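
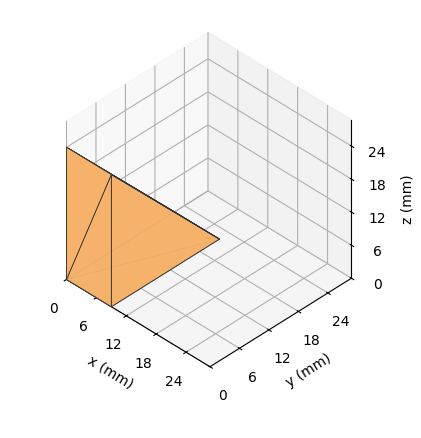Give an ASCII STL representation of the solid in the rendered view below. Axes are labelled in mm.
Reading the render: the shape is a wedge (ramp): 9 × 22 mm base, rising to 24 mm along the y=0 edge and sloping linearly to z=0 at y=22 (dimensions read to the nearest mm from the axis ticks). For the STL, each face is triangulated and given an outward normal.

solid part
  facet normal 0.0000 0.0000 -1.0000
    outer loop
      vertex 9.000 22.000 0.000
      vertex 9.000 0.000 0.000
      vertex 0.000 0.000 0.000
    endloop
  endfacet
  facet normal 0.0000 0.0000 -1.0000
    outer loop
      vertex 0.000 22.000 0.000
      vertex 9.000 22.000 0.000
      vertex 0.000 0.000 0.000
    endloop
  endfacet
  facet normal 0.0000 -1.0000 0.0000
    outer loop
      vertex 0.000 0.000 0.000
      vertex 9.000 0.000 0.000
      vertex 9.000 0.000 24.000
    endloop
  endfacet
  facet normal 0.0000 -1.0000 0.0000
    outer loop
      vertex 0.000 0.000 0.000
      vertex 9.000 0.000 24.000
      vertex 0.000 0.000 24.000
    endloop
  endfacet
  facet normal 0.0000 0.7372 0.6757
    outer loop
      vertex 0.000 0.000 24.000
      vertex 9.000 0.000 24.000
      vertex 9.000 22.000 0.000
    endloop
  endfacet
  facet normal 0.0000 0.7372 0.6757
    outer loop
      vertex 0.000 0.000 24.000
      vertex 9.000 22.000 0.000
      vertex 0.000 22.000 0.000
    endloop
  endfacet
  facet normal -1.0000 0.0000 0.0000
    outer loop
      vertex 0.000 0.000 24.000
      vertex 0.000 22.000 0.000
      vertex 0.000 0.000 0.000
    endloop
  endfacet
  facet normal 1.0000 0.0000 0.0000
    outer loop
      vertex 9.000 0.000 0.000
      vertex 9.000 22.000 0.000
      vertex 9.000 0.000 24.000
    endloop
  endfacet
endsolid part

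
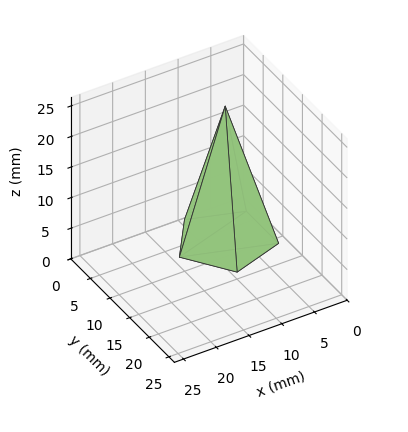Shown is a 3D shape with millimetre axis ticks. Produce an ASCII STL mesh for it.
Reading the render: the shape is a regular 5-sided pyramid, base circumscribed radius ≈ 7 mm, apex at z ≈ 22 mm (dimensions read to the nearest mm from the axis ticks). For the STL, each face is triangulated and given an outward normal.

solid part
  facet normal 0.0000 0.0000 -1.0000
    outer loop
      vertex 1.3 11.1 0.0
      vertex 9.2 13.7 0.0
      vertex 14.0 7.0 0.0
    endloop
  endfacet
  facet normal 0.0000 0.0000 -1.0000
    outer loop
      vertex 1.3 2.9 0.0
      vertex 1.3 11.1 0.0
      vertex 14.0 7.0 0.0
    endloop
  endfacet
  facet normal 0.0000 0.0000 -1.0000
    outer loop
      vertex 9.2 0.3 0.0
      vertex 1.3 2.9 0.0
      vertex 14.0 7.0 0.0
    endloop
  endfacet
  facet normal 0.7870 0.5638 0.2504
    outer loop
      vertex 14.0 7.0 0.0
      vertex 9.2 13.7 0.0
      vertex 7.0 7.0 22.0
    endloop
  endfacet
  facet normal -0.3027 0.9198 0.2498
    outer loop
      vertex 9.2 13.7 0.0
      vertex 1.3 11.1 0.0
      vertex 7.0 7.0 22.0
    endloop
  endfacet
  facet normal -0.9680 0.0000 0.2508
    outer loop
      vertex 1.3 11.1 0.0
      vertex 1.3 2.9 0.0
      vertex 7.0 7.0 22.0
    endloop
  endfacet
  facet normal -0.3027 -0.9198 0.2498
    outer loop
      vertex 1.3 2.9 0.0
      vertex 9.2 0.3 0.0
      vertex 7.0 7.0 22.0
    endloop
  endfacet
  facet normal 0.7870 -0.5638 0.2504
    outer loop
      vertex 9.2 0.3 0.0
      vertex 14.0 7.0 0.0
      vertex 7.0 7.0 22.0
    endloop
  endfacet
endsolid part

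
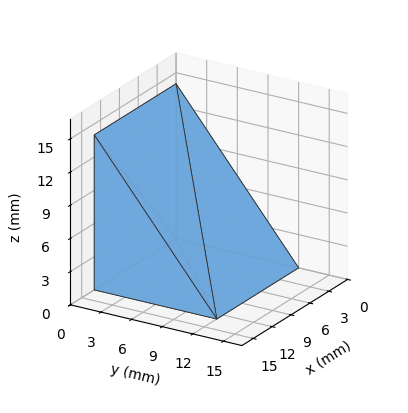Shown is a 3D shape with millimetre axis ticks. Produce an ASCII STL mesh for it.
Reading the render: the shape is a wedge (ramp): 13 × 12 mm base, rising to 14 mm along the y=0 edge and sloping linearly to z=0 at y=12 (dimensions read to the nearest mm from the axis ticks). For the STL, each face is triangulated and given an outward normal.

solid part
  facet normal 0.0000 0.0000 -1.0000
    outer loop
      vertex 13.0 12.0 0.0
      vertex 13.0 0.0 0.0
      vertex 0.0 0.0 0.0
    endloop
  endfacet
  facet normal 0.0000 0.0000 -1.0000
    outer loop
      vertex 0.0 12.0 0.0
      vertex 13.0 12.0 0.0
      vertex 0.0 0.0 0.0
    endloop
  endfacet
  facet normal 0.0000 -1.0000 0.0000
    outer loop
      vertex 0.0 0.0 0.0
      vertex 13.0 0.0 0.0
      vertex 13.0 0.0 14.0
    endloop
  endfacet
  facet normal 0.0000 -1.0000 0.0000
    outer loop
      vertex 0.0 0.0 0.0
      vertex 13.0 0.0 14.0
      vertex 0.0 0.0 14.0
    endloop
  endfacet
  facet normal 0.0000 0.7593 0.6508
    outer loop
      vertex 0.0 0.0 14.0
      vertex 13.0 0.0 14.0
      vertex 13.0 12.0 0.0
    endloop
  endfacet
  facet normal 0.0000 0.7593 0.6508
    outer loop
      vertex 0.0 0.0 14.0
      vertex 13.0 12.0 0.0
      vertex 0.0 12.0 0.0
    endloop
  endfacet
  facet normal -1.0000 0.0000 0.0000
    outer loop
      vertex 0.0 0.0 14.0
      vertex 0.0 12.0 0.0
      vertex 0.0 0.0 0.0
    endloop
  endfacet
  facet normal 1.0000 0.0000 0.0000
    outer loop
      vertex 13.0 0.0 0.0
      vertex 13.0 12.0 0.0
      vertex 13.0 0.0 14.0
    endloop
  endfacet
endsolid part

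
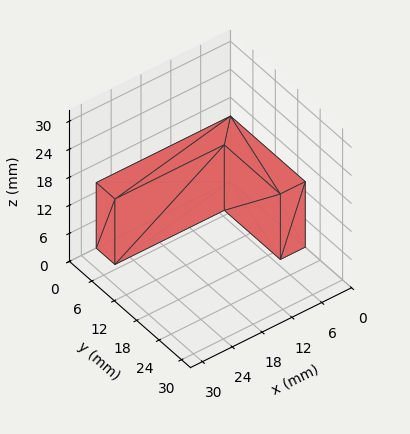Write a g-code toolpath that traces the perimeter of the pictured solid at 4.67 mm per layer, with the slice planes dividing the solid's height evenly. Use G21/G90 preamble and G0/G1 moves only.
Reading the render: the shape is an L-shaped prism: outer 27 × 20 mm, arm thicknesses ≈ 5 mm (horizontal) and 5 mm (vertical), extruded 14 mm in z (dimensions read to the nearest mm from the axis ticks). For the g-code, the solid's height is divided into equal slices at the stated Δz and each level perimeter traced with G1 moves after a G0 lift.

; perimeter-only toolpath
G21 ; units = mm
G90 ; absolute positioning
G28 ; home
; layer 1
G0 Z4.67
G0 X0.00 Y0.00
G1 X27.00 Y0.00
G1 X27.00 Y5.00
G1 X5.00 Y5.00
G1 X5.00 Y20.00
G1 X0.00 Y20.00
G1 X0.00 Y0.00
; layer 2
G0 Z9.33
G0 X0.00 Y0.00
G1 X27.00 Y0.00
G1 X27.00 Y5.00
G1 X5.00 Y5.00
G1 X5.00 Y20.00
G1 X0.00 Y20.00
G1 X0.00 Y0.00
; layer 3
G0 Z14.00
G0 X0.00 Y0.00
G1 X27.00 Y0.00
G1 X27.00 Y5.00
G1 X5.00 Y5.00
G1 X5.00 Y20.00
G1 X0.00 Y20.00
G1 X0.00 Y0.00
M2 ; end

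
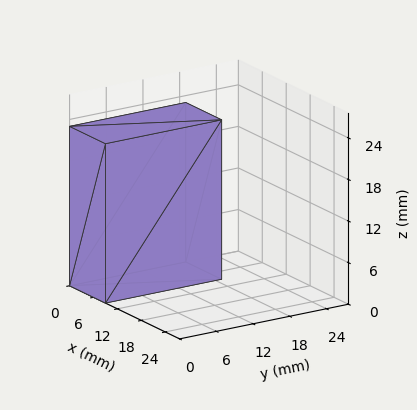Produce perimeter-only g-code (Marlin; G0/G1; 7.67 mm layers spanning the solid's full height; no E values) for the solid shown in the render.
Reading the render: the shape is a rectangular box, roughly 9 × 19 mm footprint and 23 mm tall (dimensions read to the nearest mm from the axis ticks). For the g-code, the solid's height is divided into equal slices at the stated Δz and each level perimeter traced with G1 moves after a G0 lift.

; perimeter-only toolpath
G21 ; units = mm
G90 ; absolute positioning
G28 ; home
; layer 1
G0 Z7.67
G0 X0.00 Y0.00
G1 X9.00 Y0.00
G1 X9.00 Y19.00
G1 X0.00 Y19.00
G1 X0.00 Y0.00
; layer 2
G0 Z15.33
G0 X0.00 Y0.00
G1 X9.00 Y0.00
G1 X9.00 Y19.00
G1 X0.00 Y19.00
G1 X0.00 Y0.00
; layer 3
G0 Z23.00
G0 X0.00 Y0.00
G1 X9.00 Y0.00
G1 X9.00 Y19.00
G1 X0.00 Y19.00
G1 X0.00 Y0.00
M2 ; end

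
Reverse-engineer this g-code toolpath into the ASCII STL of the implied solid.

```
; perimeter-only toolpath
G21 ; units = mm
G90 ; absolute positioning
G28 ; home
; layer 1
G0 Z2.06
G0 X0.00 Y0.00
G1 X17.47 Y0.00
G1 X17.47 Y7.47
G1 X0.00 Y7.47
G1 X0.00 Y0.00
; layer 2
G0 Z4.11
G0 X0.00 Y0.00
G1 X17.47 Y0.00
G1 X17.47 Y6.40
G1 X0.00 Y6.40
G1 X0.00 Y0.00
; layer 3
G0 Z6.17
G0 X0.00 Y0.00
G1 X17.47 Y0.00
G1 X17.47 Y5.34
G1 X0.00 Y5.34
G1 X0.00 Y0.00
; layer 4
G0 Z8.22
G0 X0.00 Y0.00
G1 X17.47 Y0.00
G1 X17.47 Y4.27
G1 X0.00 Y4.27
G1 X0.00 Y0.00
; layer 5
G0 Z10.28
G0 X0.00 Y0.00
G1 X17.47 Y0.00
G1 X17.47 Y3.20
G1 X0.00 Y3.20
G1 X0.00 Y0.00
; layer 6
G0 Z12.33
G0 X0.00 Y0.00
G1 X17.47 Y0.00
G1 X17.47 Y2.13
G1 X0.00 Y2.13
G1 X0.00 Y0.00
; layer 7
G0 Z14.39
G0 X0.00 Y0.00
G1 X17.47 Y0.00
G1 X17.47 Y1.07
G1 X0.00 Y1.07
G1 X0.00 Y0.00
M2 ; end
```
solid part
  facet normal 0.0000 0.0000 -1.0000
    outer loop
      vertex 17.47 8.54 0.00
      vertex 17.47 0.00 0.00
      vertex 0.00 0.00 0.00
    endloop
  endfacet
  facet normal 0.0000 0.0000 -1.0000
    outer loop
      vertex 0.00 8.54 0.00
      vertex 17.47 8.54 0.00
      vertex 0.00 0.00 0.00
    endloop
  endfacet
  facet normal 0.0000 -1.0000 0.0000
    outer loop
      vertex 0.00 0.00 0.00
      vertex 17.47 0.00 0.00
      vertex 17.47 0.00 16.44
    endloop
  endfacet
  facet normal 0.0000 -1.0000 0.0000
    outer loop
      vertex 0.00 0.00 0.00
      vertex 17.47 0.00 16.44
      vertex 0.00 0.00 16.44
    endloop
  endfacet
  facet normal 0.0000 0.8874 0.4610
    outer loop
      vertex 0.00 0.00 16.44
      vertex 17.47 0.00 16.44
      vertex 17.47 8.54 0.00
    endloop
  endfacet
  facet normal 0.0000 0.8874 0.4610
    outer loop
      vertex 0.00 0.00 16.44
      vertex 17.47 8.54 0.00
      vertex 0.00 8.54 0.00
    endloop
  endfacet
  facet normal -1.0000 0.0000 0.0000
    outer loop
      vertex 0.00 0.00 16.44
      vertex 0.00 8.54 0.00
      vertex 0.00 0.00 0.00
    endloop
  endfacet
  facet normal 1.0000 0.0000 0.0000
    outer loop
      vertex 17.47 0.00 0.00
      vertex 17.47 8.54 0.00
      vertex 17.47 0.00 16.44
    endloop
  endfacet
endsolid part

The G0 Z moves step by Δz≈2.06 mm. The G1 loops shrink linearly with z, so the solid tapers from its base footprint up to z≈16.4. Closing with a flat bottom cap and the tapered top and triangulating gives 8 facets — a wedge (ramp): 17.5 × 8.54 mm base, rising to 16.4 mm along the y=0 edge and sloping linearly to z=0 at y=8.54.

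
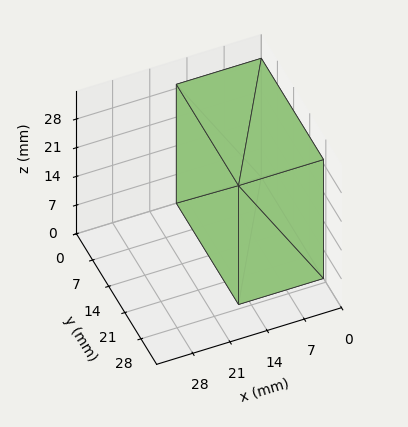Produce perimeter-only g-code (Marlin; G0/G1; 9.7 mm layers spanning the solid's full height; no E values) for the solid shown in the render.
Reading the render: the shape is a rectangular box, roughly 16 × 27 mm footprint and 29 mm tall (dimensions read to the nearest mm from the axis ticks). For the g-code, the solid's height is divided into equal slices at the stated Δz and each level perimeter traced with G1 moves after a G0 lift.

; perimeter-only toolpath
G21 ; units = mm
G90 ; absolute positioning
G28 ; home
; layer 1
G0 Z9.7
G0 X0.0 Y0.0
G1 X16.0 Y0.0
G1 X16.0 Y27.0
G1 X0.0 Y27.0
G1 X0.0 Y0.0
; layer 2
G0 Z19.3
G0 X0.0 Y0.0
G1 X16.0 Y0.0
G1 X16.0 Y27.0
G1 X0.0 Y27.0
G1 X0.0 Y0.0
; layer 3
G0 Z29.0
G0 X0.0 Y0.0
G1 X16.0 Y0.0
G1 X16.0 Y27.0
G1 X0.0 Y27.0
G1 X0.0 Y0.0
M2 ; end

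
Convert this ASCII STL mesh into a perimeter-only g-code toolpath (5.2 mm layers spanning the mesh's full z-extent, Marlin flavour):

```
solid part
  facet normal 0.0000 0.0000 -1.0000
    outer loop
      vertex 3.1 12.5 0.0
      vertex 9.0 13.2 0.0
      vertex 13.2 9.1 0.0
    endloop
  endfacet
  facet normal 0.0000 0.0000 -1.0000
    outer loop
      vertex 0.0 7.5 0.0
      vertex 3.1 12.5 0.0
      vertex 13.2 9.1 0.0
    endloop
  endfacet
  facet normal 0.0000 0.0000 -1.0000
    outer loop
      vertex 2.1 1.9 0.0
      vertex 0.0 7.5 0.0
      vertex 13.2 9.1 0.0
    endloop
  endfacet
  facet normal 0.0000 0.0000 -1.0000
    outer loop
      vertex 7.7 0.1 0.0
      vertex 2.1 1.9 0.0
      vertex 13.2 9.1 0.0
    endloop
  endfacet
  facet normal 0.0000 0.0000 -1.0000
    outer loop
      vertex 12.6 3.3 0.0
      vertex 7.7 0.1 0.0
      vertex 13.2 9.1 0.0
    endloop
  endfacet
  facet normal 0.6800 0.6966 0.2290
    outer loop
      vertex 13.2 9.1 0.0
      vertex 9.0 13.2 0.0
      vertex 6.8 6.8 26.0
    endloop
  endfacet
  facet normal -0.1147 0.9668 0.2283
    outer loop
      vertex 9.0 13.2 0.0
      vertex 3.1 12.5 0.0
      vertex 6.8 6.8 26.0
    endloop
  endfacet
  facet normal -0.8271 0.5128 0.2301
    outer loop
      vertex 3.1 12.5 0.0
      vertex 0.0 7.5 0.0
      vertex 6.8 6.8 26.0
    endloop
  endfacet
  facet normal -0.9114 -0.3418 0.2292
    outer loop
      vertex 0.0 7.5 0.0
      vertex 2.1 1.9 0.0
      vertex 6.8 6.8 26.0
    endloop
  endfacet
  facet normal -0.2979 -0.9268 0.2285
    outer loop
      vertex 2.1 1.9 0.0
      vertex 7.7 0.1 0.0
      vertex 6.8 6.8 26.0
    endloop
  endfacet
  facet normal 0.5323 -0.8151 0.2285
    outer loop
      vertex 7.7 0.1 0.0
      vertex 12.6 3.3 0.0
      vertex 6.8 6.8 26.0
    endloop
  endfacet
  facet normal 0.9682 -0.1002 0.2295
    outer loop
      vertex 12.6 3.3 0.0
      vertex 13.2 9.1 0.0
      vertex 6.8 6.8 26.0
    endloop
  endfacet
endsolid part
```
; perimeter-only toolpath
G21 ; units = mm
G90 ; absolute positioning
G28 ; home
; layer 1
G0 Z5.2
G0 X11.9 Y8.6
G1 X8.6 Y11.9
G1 X3.8 Y11.4
G1 X1.4 Y7.4
G1 X3.0 Y2.9
G1 X7.5 Y1.4
G1 X11.4 Y4.0
G1 X11.9 Y8.6
; layer 2
G0 Z10.4
G0 X10.6 Y8.2
G1 X8.1 Y10.6
G1 X4.6 Y10.2
G1 X2.7 Y7.2
G1 X4.0 Y3.9
G1 X7.3 Y2.8
G1 X10.3 Y4.7
G1 X10.6 Y8.2
; layer 3
G0 Z15.6
G0 X9.4 Y7.7
G1 X7.7 Y9.4
G1 X5.3 Y9.1
G1 X4.1 Y7.1
G1 X4.9 Y4.8
G1 X7.2 Y4.1
G1 X9.1 Y5.4
G1 X9.4 Y7.7
; layer 4
G0 Z20.8
G0 X8.1 Y7.3
G1 X7.2 Y8.1
G1 X6.1 Y7.9
G1 X5.4 Y6.9
G1 X5.9 Y5.8
G1 X7.0 Y5.5
G1 X8.0 Y6.1
G1 X8.1 Y7.3
M2 ; end

The solid is a regular 7-sided pyramid, base circumscribed radius ≈ 6.8 mm, apex at z ≈ 26 mm. Slicing at Δz = 5.2 mm — 5 equal slices spanning the solid's height, so layer i sits at z = i·h/5 — gives 4 non-empty perimeters. Each is a 7-segment closed polygon; G0 lifts to the layer z and rapids to the start vertex, then G1 traces the edges. The cross-section shrinks linearly with z (the slice at the apex is degenerate and omitted).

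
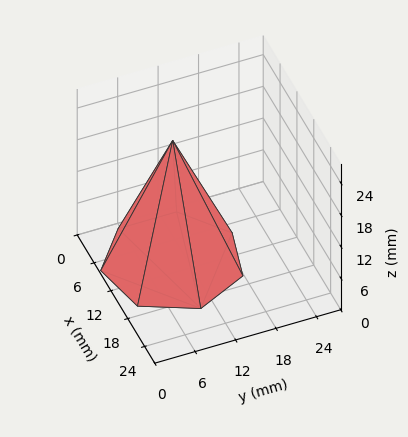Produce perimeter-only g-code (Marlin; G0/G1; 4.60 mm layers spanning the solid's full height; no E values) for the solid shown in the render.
Reading the render: the shape is a regular 7-sided pyramid, base circumscribed radius ≈ 10 mm, apex at z ≈ 23 mm (dimensions read to the nearest mm from the axis ticks). For the g-code, the solid's height is divided into equal slices at the stated Δz and each level perimeter traced with G1 moves after a G0 lift.

; perimeter-only toolpath
G21 ; units = mm
G90 ; absolute positioning
G28 ; home
; layer 1
G0 Z4.60
G0 X18.00 Y10.00
G1 X14.98 Y16.26
G1 X8.22 Y17.80
G1 X2.79 Y13.47
G1 X2.79 Y6.53
G1 X8.22 Y2.20
G1 X14.98 Y3.74
G1 X18.00 Y10.00
; layer 2
G0 Z9.20
G0 X16.00 Y10.00
G1 X13.74 Y14.69
G1 X8.66 Y15.85
G1 X4.59 Y12.60
G1 X4.59 Y7.40
G1 X8.66 Y4.15
G1 X13.74 Y5.31
G1 X16.00 Y10.00
; layer 3
G0 Z13.80
G0 X14.00 Y10.00
G1 X12.49 Y13.13
G1 X9.11 Y13.90
G1 X6.40 Y11.74
G1 X6.40 Y8.26
G1 X9.11 Y6.10
G1 X12.49 Y6.87
G1 X14.00 Y10.00
; layer 4
G0 Z18.40
G0 X12.00 Y10.00
G1 X11.25 Y11.56
G1 X9.55 Y11.95
G1 X8.20 Y10.87
G1 X8.20 Y9.13
G1 X9.55 Y8.05
G1 X11.25 Y8.44
G1 X12.00 Y10.00
M2 ; end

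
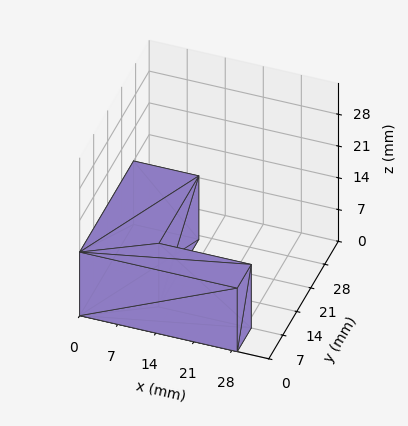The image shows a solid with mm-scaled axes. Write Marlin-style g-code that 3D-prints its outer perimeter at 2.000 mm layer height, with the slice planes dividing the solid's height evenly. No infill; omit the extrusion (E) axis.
Reading the render: the shape is an L-shaped prism: outer 29 × 27 mm, arm thicknesses ≈ 7 mm (horizontal) and 12 mm (vertical), extruded 14 mm in z (dimensions read to the nearest mm from the axis ticks). For the g-code, the solid's height is divided into equal slices at the stated Δz and each level perimeter traced with G1 moves after a G0 lift.

; perimeter-only toolpath
G21 ; units = mm
G90 ; absolute positioning
G28 ; home
; layer 1
G0 Z2.000
G0 X0.000 Y0.000
G1 X29.000 Y0.000
G1 X29.000 Y7.000
G1 X12.000 Y7.000
G1 X12.000 Y27.000
G1 X0.000 Y27.000
G1 X0.000 Y0.000
; layer 2
G0 Z4.000
G0 X0.000 Y0.000
G1 X29.000 Y0.000
G1 X29.000 Y7.000
G1 X12.000 Y7.000
G1 X12.000 Y27.000
G1 X0.000 Y27.000
G1 X0.000 Y0.000
; layer 3
G0 Z6.000
G0 X0.000 Y0.000
G1 X29.000 Y0.000
G1 X29.000 Y7.000
G1 X12.000 Y7.000
G1 X12.000 Y27.000
G1 X0.000 Y27.000
G1 X0.000 Y0.000
; layer 4
G0 Z8.000
G0 X0.000 Y0.000
G1 X29.000 Y0.000
G1 X29.000 Y7.000
G1 X12.000 Y7.000
G1 X12.000 Y27.000
G1 X0.000 Y27.000
G1 X0.000 Y0.000
; layer 5
G0 Z10.000
G0 X0.000 Y0.000
G1 X29.000 Y0.000
G1 X29.000 Y7.000
G1 X12.000 Y7.000
G1 X12.000 Y27.000
G1 X0.000 Y27.000
G1 X0.000 Y0.000
; layer 6
G0 Z12.000
G0 X0.000 Y0.000
G1 X29.000 Y0.000
G1 X29.000 Y7.000
G1 X12.000 Y7.000
G1 X12.000 Y27.000
G1 X0.000 Y27.000
G1 X0.000 Y0.000
; layer 7
G0 Z14.000
G0 X0.000 Y0.000
G1 X29.000 Y0.000
G1 X29.000 Y7.000
G1 X12.000 Y7.000
G1 X12.000 Y27.000
G1 X0.000 Y27.000
G1 X0.000 Y0.000
M2 ; end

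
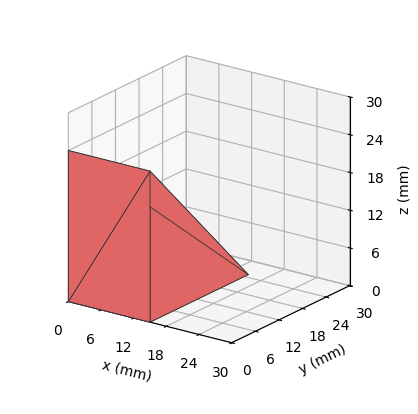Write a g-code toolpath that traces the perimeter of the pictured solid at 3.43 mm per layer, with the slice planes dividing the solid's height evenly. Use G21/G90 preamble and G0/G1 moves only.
Reading the render: the shape is a wedge (ramp): 15 × 25 mm base, rising to 24 mm along the y=0 edge and sloping linearly to z=0 at y=25 (dimensions read to the nearest mm from the axis ticks). For the g-code, the solid's height is divided into equal slices at the stated Δz and each level perimeter traced with G1 moves after a G0 lift.

; perimeter-only toolpath
G21 ; units = mm
G90 ; absolute positioning
G28 ; home
; layer 1
G0 Z3.43
G0 X0.00 Y0.00
G1 X15.00 Y0.00
G1 X15.00 Y21.43
G1 X0.00 Y21.43
G1 X0.00 Y0.00
; layer 2
G0 Z6.86
G0 X0.00 Y0.00
G1 X15.00 Y0.00
G1 X15.00 Y17.86
G1 X0.00 Y17.86
G1 X0.00 Y0.00
; layer 3
G0 Z10.29
G0 X0.00 Y0.00
G1 X15.00 Y0.00
G1 X15.00 Y14.29
G1 X0.00 Y14.29
G1 X0.00 Y0.00
; layer 4
G0 Z13.71
G0 X0.00 Y0.00
G1 X15.00 Y0.00
G1 X15.00 Y10.71
G1 X0.00 Y10.71
G1 X0.00 Y0.00
; layer 5
G0 Z17.14
G0 X0.00 Y0.00
G1 X15.00 Y0.00
G1 X15.00 Y7.14
G1 X0.00 Y7.14
G1 X0.00 Y0.00
; layer 6
G0 Z20.57
G0 X0.00 Y0.00
G1 X15.00 Y0.00
G1 X15.00 Y3.57
G1 X0.00 Y3.57
G1 X0.00 Y0.00
M2 ; end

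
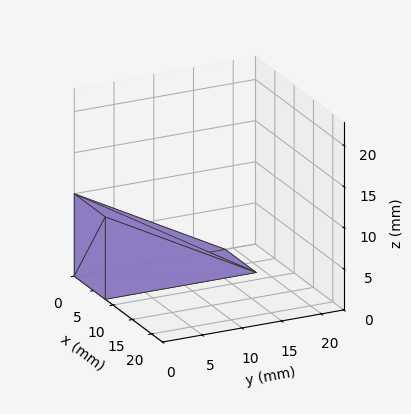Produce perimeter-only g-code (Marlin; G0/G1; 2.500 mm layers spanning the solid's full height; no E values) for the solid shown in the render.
Reading the render: the shape is a wedge (ramp): 8 × 19 mm base, rising to 10 mm along the y=0 edge and sloping linearly to z=0 at y=19 (dimensions read to the nearest mm from the axis ticks). For the g-code, the solid's height is divided into equal slices at the stated Δz and each level perimeter traced with G1 moves after a G0 lift.

; perimeter-only toolpath
G21 ; units = mm
G90 ; absolute positioning
G28 ; home
; layer 1
G0 Z2.500
G0 X0.000 Y0.000
G1 X8.000 Y0.000
G1 X8.000 Y14.250
G1 X0.000 Y14.250
G1 X0.000 Y0.000
; layer 2
G0 Z5.000
G0 X0.000 Y0.000
G1 X8.000 Y0.000
G1 X8.000 Y9.500
G1 X0.000 Y9.500
G1 X0.000 Y0.000
; layer 3
G0 Z7.500
G0 X0.000 Y0.000
G1 X8.000 Y0.000
G1 X8.000 Y4.750
G1 X0.000 Y4.750
G1 X0.000 Y0.000
M2 ; end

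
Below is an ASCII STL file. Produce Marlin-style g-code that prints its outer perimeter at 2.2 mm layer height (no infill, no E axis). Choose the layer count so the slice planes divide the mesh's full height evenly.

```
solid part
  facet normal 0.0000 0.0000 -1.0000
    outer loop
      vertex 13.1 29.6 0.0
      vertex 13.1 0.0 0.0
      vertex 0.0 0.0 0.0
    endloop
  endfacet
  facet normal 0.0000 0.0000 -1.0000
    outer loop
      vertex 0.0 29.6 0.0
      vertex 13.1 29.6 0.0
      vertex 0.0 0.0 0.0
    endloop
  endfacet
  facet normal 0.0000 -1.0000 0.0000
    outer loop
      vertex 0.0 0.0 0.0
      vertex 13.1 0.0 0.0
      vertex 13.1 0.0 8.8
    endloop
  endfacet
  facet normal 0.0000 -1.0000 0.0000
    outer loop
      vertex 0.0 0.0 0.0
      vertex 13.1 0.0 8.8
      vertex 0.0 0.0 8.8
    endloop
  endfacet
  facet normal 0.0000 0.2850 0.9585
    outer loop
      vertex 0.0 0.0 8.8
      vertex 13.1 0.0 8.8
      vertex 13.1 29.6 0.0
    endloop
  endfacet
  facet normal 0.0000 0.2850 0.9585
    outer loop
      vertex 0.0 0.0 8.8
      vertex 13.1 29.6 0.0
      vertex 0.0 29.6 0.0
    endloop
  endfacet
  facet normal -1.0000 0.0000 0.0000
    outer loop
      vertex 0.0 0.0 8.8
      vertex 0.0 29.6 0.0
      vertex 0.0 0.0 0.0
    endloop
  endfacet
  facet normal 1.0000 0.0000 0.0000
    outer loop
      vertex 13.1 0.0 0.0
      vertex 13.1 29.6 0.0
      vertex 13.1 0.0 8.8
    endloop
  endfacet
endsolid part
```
; perimeter-only toolpath
G21 ; units = mm
G90 ; absolute positioning
G28 ; home
; layer 1
G0 Z2.2
G0 X0.0 Y0.0
G1 X13.1 Y0.0
G1 X13.1 Y22.2
G1 X0.0 Y22.2
G1 X0.0 Y0.0
; layer 2
G0 Z4.4
G0 X0.0 Y0.0
G1 X13.1 Y0.0
G1 X13.1 Y14.8
G1 X0.0 Y14.8
G1 X0.0 Y0.0
; layer 3
G0 Z6.6
G0 X0.0 Y0.0
G1 X13.1 Y0.0
G1 X13.1 Y7.4
G1 X0.0 Y7.4
G1 X0.0 Y0.0
M2 ; end

The solid is a wedge (ramp): 13.1 × 29.6 mm base, rising to 8.8 mm along the y=0 edge and sloping linearly to z=0 at y=29.6. Slicing at Δz = 2.2 mm — 4 equal slices spanning the solid's height, so layer i sits at z = i·h/4 — gives 3 non-empty perimeters. Each is a 4-segment closed polygon; G0 lifts to the layer z and rapids to the start vertex, then G1 traces the edges. The cross-section shrinks linearly with z (the slice at the apex is degenerate and omitted).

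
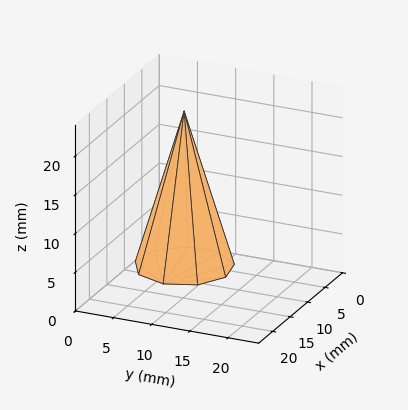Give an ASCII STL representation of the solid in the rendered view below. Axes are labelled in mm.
Reading the render: the shape is a regular 9-sided pyramid, base circumscribed radius ≈ 6 mm, apex at z ≈ 20 mm (dimensions read to the nearest mm from the axis ticks). For the STL, each face is triangulated and given an outward normal.

solid part
  facet normal 0.0000 0.0000 -1.0000
    outer loop
      vertex 7.04 11.91 0.00
      vertex 10.60 9.86 0.00
      vertex 12.00 6.00 0.00
    endloop
  endfacet
  facet normal 0.0000 0.0000 -1.0000
    outer loop
      vertex 3.00 11.20 0.00
      vertex 7.04 11.91 0.00
      vertex 12.00 6.00 0.00
    endloop
  endfacet
  facet normal 0.0000 0.0000 -1.0000
    outer loop
      vertex 0.36 8.05 0.00
      vertex 3.00 11.20 0.00
      vertex 12.00 6.00 0.00
    endloop
  endfacet
  facet normal 0.0000 0.0000 -1.0000
    outer loop
      vertex 0.36 3.95 0.00
      vertex 0.36 8.05 0.00
      vertex 12.00 6.00 0.00
    endloop
  endfacet
  facet normal 0.0000 0.0000 -1.0000
    outer loop
      vertex 3.00 0.80 0.00
      vertex 0.36 3.95 0.00
      vertex 12.00 6.00 0.00
    endloop
  endfacet
  facet normal 0.0000 0.0000 -1.0000
    outer loop
      vertex 7.04 0.09 0.00
      vertex 3.00 0.80 0.00
      vertex 12.00 6.00 0.00
    endloop
  endfacet
  facet normal 0.0000 0.0000 -1.0000
    outer loop
      vertex 10.60 2.14 0.00
      vertex 7.04 0.09 0.00
      vertex 12.00 6.00 0.00
    endloop
  endfacet
  facet normal 0.9048 0.3282 0.2714
    outer loop
      vertex 12.00 6.00 0.00
      vertex 10.60 9.86 0.00
      vertex 6.00 6.00 20.00
    endloop
  endfacet
  facet normal 0.4803 0.8341 0.2714
    outer loop
      vertex 10.60 9.86 0.00
      vertex 7.04 11.91 0.00
      vertex 6.00 6.00 20.00
    endloop
  endfacet
  facet normal -0.1666 0.9479 0.2714
    outer loop
      vertex 7.04 11.91 0.00
      vertex 3.00 11.20 0.00
      vertex 6.00 6.00 20.00
    endloop
  endfacet
  facet normal -0.7377 0.6182 0.2714
    outer loop
      vertex 3.00 11.20 0.00
      vertex 0.36 8.05 0.00
      vertex 6.00 6.00 20.00
    endloop
  endfacet
  facet normal -0.9625 0.0000 0.2714
    outer loop
      vertex 0.36 8.05 0.00
      vertex 0.36 3.95 0.00
      vertex 6.00 6.00 20.00
    endloop
  endfacet
  facet normal -0.7377 -0.6182 0.2714
    outer loop
      vertex 0.36 3.95 0.00
      vertex 3.00 0.80 0.00
      vertex 6.00 6.00 20.00
    endloop
  endfacet
  facet normal -0.1666 -0.9479 0.2714
    outer loop
      vertex 3.00 0.80 0.00
      vertex 7.04 0.09 0.00
      vertex 6.00 6.00 20.00
    endloop
  endfacet
  facet normal 0.4803 -0.8341 0.2714
    outer loop
      vertex 7.04 0.09 0.00
      vertex 10.60 2.14 0.00
      vertex 6.00 6.00 20.00
    endloop
  endfacet
  facet normal 0.9048 -0.3282 0.2714
    outer loop
      vertex 10.60 2.14 0.00
      vertex 12.00 6.00 0.00
      vertex 6.00 6.00 20.00
    endloop
  endfacet
endsolid part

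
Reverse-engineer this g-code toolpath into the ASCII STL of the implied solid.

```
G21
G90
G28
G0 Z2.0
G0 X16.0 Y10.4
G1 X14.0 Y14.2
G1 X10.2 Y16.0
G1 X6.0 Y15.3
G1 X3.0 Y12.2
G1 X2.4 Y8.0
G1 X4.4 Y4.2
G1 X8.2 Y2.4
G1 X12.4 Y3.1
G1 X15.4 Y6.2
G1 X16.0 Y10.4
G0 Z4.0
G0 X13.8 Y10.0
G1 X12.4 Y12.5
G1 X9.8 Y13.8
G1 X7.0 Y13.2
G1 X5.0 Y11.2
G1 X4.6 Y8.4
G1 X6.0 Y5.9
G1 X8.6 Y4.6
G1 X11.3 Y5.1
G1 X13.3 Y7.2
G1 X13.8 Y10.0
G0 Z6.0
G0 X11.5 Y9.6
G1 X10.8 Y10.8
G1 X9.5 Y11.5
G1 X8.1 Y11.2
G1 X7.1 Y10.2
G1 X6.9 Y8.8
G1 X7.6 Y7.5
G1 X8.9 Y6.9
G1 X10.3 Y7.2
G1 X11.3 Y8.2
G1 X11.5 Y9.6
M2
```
solid part
  facet normal 0.0000 0.0000 -1.0000
    outer loop
      vertex 10.5 18.3 0.0
      vertex 15.6 15.8 0.0
      vertex 18.3 10.8 0.0
    endloop
  endfacet
  facet normal 0.0000 0.0000 -1.0000
    outer loop
      vertex 4.9 17.3 0.0
      vertex 10.5 18.3 0.0
      vertex 18.3 10.8 0.0
    endloop
  endfacet
  facet normal 0.0000 0.0000 -1.0000
    outer loop
      vertex 0.9 13.2 0.0
      vertex 4.9 17.3 0.0
      vertex 18.3 10.8 0.0
    endloop
  endfacet
  facet normal 0.0000 0.0000 -1.0000
    outer loop
      vertex 0.1 7.6 0.0
      vertex 0.9 13.2 0.0
      vertex 18.3 10.8 0.0
    endloop
  endfacet
  facet normal 0.0000 0.0000 -1.0000
    outer loop
      vertex 2.8 2.6 0.0
      vertex 0.1 7.6 0.0
      vertex 18.3 10.8 0.0
    endloop
  endfacet
  facet normal 0.0000 0.0000 -1.0000
    outer loop
      vertex 7.9 0.1 0.0
      vertex 2.8 2.6 0.0
      vertex 18.3 10.8 0.0
    endloop
  endfacet
  facet normal 0.0000 0.0000 -1.0000
    outer loop
      vertex 13.5 1.1 0.0
      vertex 7.9 0.1 0.0
      vertex 18.3 10.8 0.0
    endloop
  endfacet
  facet normal 0.0000 0.0000 -1.0000
    outer loop
      vertex 17.5 5.2 0.0
      vertex 13.5 1.1 0.0
      vertex 18.3 10.8 0.0
    endloop
  endfacet
  facet normal 0.5931 0.3203 0.7387
    outer loop
      vertex 18.3 10.8 0.0
      vertex 15.6 15.8 0.0
      vertex 9.2 9.2 8.0
    endloop
  endfacet
  facet normal 0.2971 0.6061 0.7378
    outer loop
      vertex 15.6 15.8 0.0
      vertex 10.5 18.3 0.0
      vertex 9.2 9.2 8.0
    endloop
  endfacet
  facet normal -0.1188 0.6651 0.7373
    outer loop
      vertex 10.5 18.3 0.0
      vertex 4.9 17.3 0.0
      vertex 9.2 9.2 8.0
    endloop
  endfacet
  facet normal -0.4835 0.4717 0.7374
    outer loop
      vertex 4.9 17.3 0.0
      vertex 0.9 13.2 0.0
      vertex 9.2 9.2 8.0
    endloop
  endfacet
  facet normal -0.6666 0.0952 0.7393
    outer loop
      vertex 0.9 13.2 0.0
      vertex 0.1 7.6 0.0
      vertex 9.2 9.2 8.0
    endloop
  endfacet
  facet normal -0.5931 -0.3203 0.7387
    outer loop
      vertex 0.1 7.6 0.0
      vertex 2.8 2.6 0.0
      vertex 9.2 9.2 8.0
    endloop
  endfacet
  facet normal -0.2971 -0.6061 0.7378
    outer loop
      vertex 2.8 2.6 0.0
      vertex 7.9 0.1 0.0
      vertex 9.2 9.2 8.0
    endloop
  endfacet
  facet normal 0.1188 -0.6651 0.7373
    outer loop
      vertex 7.9 0.1 0.0
      vertex 13.5 1.1 0.0
      vertex 9.2 9.2 8.0
    endloop
  endfacet
  facet normal 0.4835 -0.4717 0.7374
    outer loop
      vertex 13.5 1.1 0.0
      vertex 17.5 5.2 0.0
      vertex 9.2 9.2 8.0
    endloop
  endfacet
  facet normal 0.6666 -0.0952 0.7393
    outer loop
      vertex 17.5 5.2 0.0
      vertex 18.3 10.8 0.0
      vertex 9.2 9.2 8.0
    endloop
  endfacet
endsolid part

The G0 Z moves step by Δz≈2.0 mm. The G1 loops shrink linearly with z, so the solid tapers from its base footprint up to z≈8. Closing with a flat bottom cap and the tapered top and triangulating gives 18 facets — a regular 10-sided pyramid, base circumscribed radius ≈ 9.2 mm, apex at z ≈ 8 mm.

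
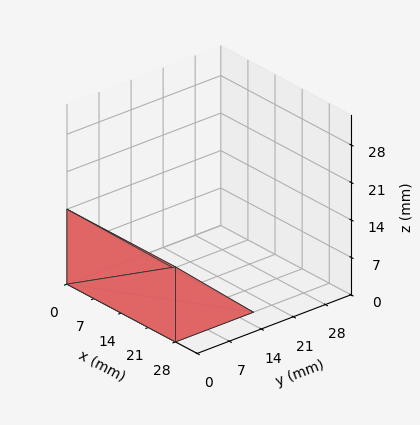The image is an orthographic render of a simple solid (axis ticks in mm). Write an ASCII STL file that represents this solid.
Reading the render: the shape is a wedge (ramp): 28 × 17 mm base, rising to 14 mm along the y=0 edge and sloping linearly to z=0 at y=17 (dimensions read to the nearest mm from the axis ticks). For the STL, each face is triangulated and given an outward normal.

solid part
  facet normal 0.0000 0.0000 -1.0000
    outer loop
      vertex 28.0 17.0 0.0
      vertex 28.0 0.0 0.0
      vertex 0.0 0.0 0.0
    endloop
  endfacet
  facet normal 0.0000 0.0000 -1.0000
    outer loop
      vertex 0.0 17.0 0.0
      vertex 28.0 17.0 0.0
      vertex 0.0 0.0 0.0
    endloop
  endfacet
  facet normal 0.0000 -1.0000 0.0000
    outer loop
      vertex 0.0 0.0 0.0
      vertex 28.0 0.0 0.0
      vertex 28.0 0.0 14.0
    endloop
  endfacet
  facet normal 0.0000 -1.0000 0.0000
    outer loop
      vertex 0.0 0.0 0.0
      vertex 28.0 0.0 14.0
      vertex 0.0 0.0 14.0
    endloop
  endfacet
  facet normal 0.0000 0.6357 0.7719
    outer loop
      vertex 0.0 0.0 14.0
      vertex 28.0 0.0 14.0
      vertex 28.0 17.0 0.0
    endloop
  endfacet
  facet normal 0.0000 0.6357 0.7719
    outer loop
      vertex 0.0 0.0 14.0
      vertex 28.0 17.0 0.0
      vertex 0.0 17.0 0.0
    endloop
  endfacet
  facet normal -1.0000 0.0000 0.0000
    outer loop
      vertex 0.0 0.0 14.0
      vertex 0.0 17.0 0.0
      vertex 0.0 0.0 0.0
    endloop
  endfacet
  facet normal 1.0000 0.0000 0.0000
    outer loop
      vertex 28.0 0.0 0.0
      vertex 28.0 17.0 0.0
      vertex 28.0 0.0 14.0
    endloop
  endfacet
endsolid part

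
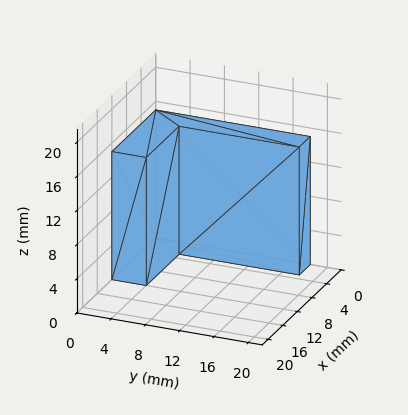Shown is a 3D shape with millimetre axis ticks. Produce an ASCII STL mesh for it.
Reading the render: the shape is an L-shaped prism: outer 12 × 18 mm, arm thicknesses ≈ 4 mm (horizontal) and 3 mm (vertical), extruded 15 mm in z (dimensions read to the nearest mm from the axis ticks). For the STL, each face is triangulated and given an outward normal.

solid part
  facet normal 0.0000 0.0000 -1.0000
    outer loop
      vertex 12.000 4.000 0.000
      vertex 12.000 0.000 0.000
      vertex 0.000 0.000 0.000
    endloop
  endfacet
  facet normal 0.0000 0.0000 -1.0000
    outer loop
      vertex 3.000 4.000 0.000
      vertex 12.000 4.000 0.000
      vertex 0.000 0.000 0.000
    endloop
  endfacet
  facet normal 0.0000 0.0000 -1.0000
    outer loop
      vertex 3.000 18.000 0.000
      vertex 3.000 4.000 0.000
      vertex 0.000 0.000 0.000
    endloop
  endfacet
  facet normal 0.0000 0.0000 -1.0000
    outer loop
      vertex 0.000 18.000 0.000
      vertex 3.000 18.000 0.000
      vertex 0.000 0.000 0.000
    endloop
  endfacet
  facet normal 0.0000 0.0000 1.0000
    outer loop
      vertex 0.000 0.000 15.000
      vertex 12.000 0.000 15.000
      vertex 12.000 4.000 15.000
    endloop
  endfacet
  facet normal 0.0000 0.0000 1.0000
    outer loop
      vertex 0.000 0.000 15.000
      vertex 12.000 4.000 15.000
      vertex 3.000 4.000 15.000
    endloop
  endfacet
  facet normal 0.0000 0.0000 1.0000
    outer loop
      vertex 0.000 0.000 15.000
      vertex 3.000 4.000 15.000
      vertex 3.000 18.000 15.000
    endloop
  endfacet
  facet normal 0.0000 0.0000 1.0000
    outer loop
      vertex 0.000 0.000 15.000
      vertex 3.000 18.000 15.000
      vertex 0.000 18.000 15.000
    endloop
  endfacet
  facet normal 0.0000 -1.0000 0.0000
    outer loop
      vertex 0.000 0.000 0.000
      vertex 12.000 0.000 0.000
      vertex 12.000 0.000 15.000
    endloop
  endfacet
  facet normal 0.0000 -1.0000 0.0000
    outer loop
      vertex 0.000 0.000 0.000
      vertex 12.000 0.000 15.000
      vertex 0.000 0.000 15.000
    endloop
  endfacet
  facet normal 1.0000 0.0000 0.0000
    outer loop
      vertex 12.000 0.000 0.000
      vertex 12.000 4.000 0.000
      vertex 12.000 4.000 15.000
    endloop
  endfacet
  facet normal 1.0000 0.0000 0.0000
    outer loop
      vertex 12.000 0.000 0.000
      vertex 12.000 4.000 15.000
      vertex 12.000 0.000 15.000
    endloop
  endfacet
  facet normal 0.0000 1.0000 0.0000
    outer loop
      vertex 12.000 4.000 0.000
      vertex 3.000 4.000 0.000
      vertex 3.000 4.000 15.000
    endloop
  endfacet
  facet normal 0.0000 1.0000 0.0000
    outer loop
      vertex 12.000 4.000 0.000
      vertex 3.000 4.000 15.000
      vertex 12.000 4.000 15.000
    endloop
  endfacet
  facet normal 1.0000 0.0000 0.0000
    outer loop
      vertex 3.000 4.000 0.000
      vertex 3.000 18.000 0.000
      vertex 3.000 18.000 15.000
    endloop
  endfacet
  facet normal 1.0000 0.0000 0.0000
    outer loop
      vertex 3.000 4.000 0.000
      vertex 3.000 18.000 15.000
      vertex 3.000 4.000 15.000
    endloop
  endfacet
  facet normal 0.0000 1.0000 0.0000
    outer loop
      vertex 3.000 18.000 0.000
      vertex 0.000 18.000 0.000
      vertex 0.000 18.000 15.000
    endloop
  endfacet
  facet normal 0.0000 1.0000 0.0000
    outer loop
      vertex 3.000 18.000 0.000
      vertex 0.000 18.000 15.000
      vertex 3.000 18.000 15.000
    endloop
  endfacet
  facet normal -1.0000 0.0000 0.0000
    outer loop
      vertex 0.000 18.000 0.000
      vertex 0.000 0.000 0.000
      vertex 0.000 0.000 15.000
    endloop
  endfacet
  facet normal -1.0000 0.0000 0.0000
    outer loop
      vertex 0.000 18.000 0.000
      vertex 0.000 0.000 15.000
      vertex 0.000 18.000 15.000
    endloop
  endfacet
endsolid part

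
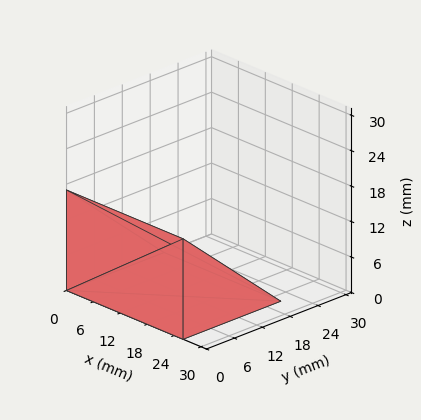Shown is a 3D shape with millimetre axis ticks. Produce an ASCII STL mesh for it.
Reading the render: the shape is a wedge (ramp): 26 × 21 mm base, rising to 17 mm along the y=0 edge and sloping linearly to z=0 at y=21 (dimensions read to the nearest mm from the axis ticks). For the STL, each face is triangulated and given an outward normal.

solid part
  facet normal 0.0000 0.0000 -1.0000
    outer loop
      vertex 26.00 21.00 0.00
      vertex 26.00 0.00 0.00
      vertex 0.00 0.00 0.00
    endloop
  endfacet
  facet normal 0.0000 0.0000 -1.0000
    outer loop
      vertex 0.00 21.00 0.00
      vertex 26.00 21.00 0.00
      vertex 0.00 0.00 0.00
    endloop
  endfacet
  facet normal 0.0000 -1.0000 0.0000
    outer loop
      vertex 0.00 0.00 0.00
      vertex 26.00 0.00 0.00
      vertex 26.00 0.00 17.00
    endloop
  endfacet
  facet normal 0.0000 -1.0000 0.0000
    outer loop
      vertex 0.00 0.00 0.00
      vertex 26.00 0.00 17.00
      vertex 0.00 0.00 17.00
    endloop
  endfacet
  facet normal 0.0000 0.6292 0.7772
    outer loop
      vertex 0.00 0.00 17.00
      vertex 26.00 0.00 17.00
      vertex 26.00 21.00 0.00
    endloop
  endfacet
  facet normal 0.0000 0.6292 0.7772
    outer loop
      vertex 0.00 0.00 17.00
      vertex 26.00 21.00 0.00
      vertex 0.00 21.00 0.00
    endloop
  endfacet
  facet normal -1.0000 0.0000 0.0000
    outer loop
      vertex 0.00 0.00 17.00
      vertex 0.00 21.00 0.00
      vertex 0.00 0.00 0.00
    endloop
  endfacet
  facet normal 1.0000 0.0000 0.0000
    outer loop
      vertex 26.00 0.00 0.00
      vertex 26.00 21.00 0.00
      vertex 26.00 0.00 17.00
    endloop
  endfacet
endsolid part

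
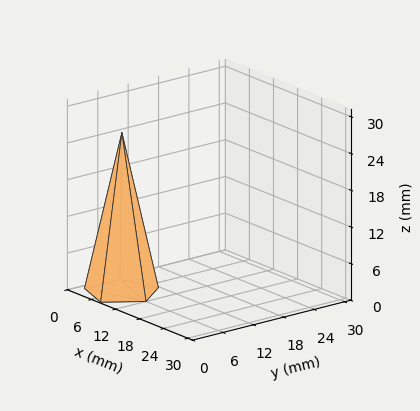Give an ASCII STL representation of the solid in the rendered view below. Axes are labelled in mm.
Reading the render: the shape is a regular 5-sided pyramid, base circumscribed radius ≈ 6 mm, apex at z ≈ 26 mm (dimensions read to the nearest mm from the axis ticks). For the STL, each face is triangulated and given an outward normal.

solid part
  facet normal 0.0000 0.0000 -1.0000
    outer loop
      vertex 1.1 9.5 0.0
      vertex 7.9 11.7 0.0
      vertex 12.0 6.0 0.0
    endloop
  endfacet
  facet normal 0.0000 0.0000 -1.0000
    outer loop
      vertex 1.1 2.5 0.0
      vertex 1.1 9.5 0.0
      vertex 12.0 6.0 0.0
    endloop
  endfacet
  facet normal 0.0000 0.0000 -1.0000
    outer loop
      vertex 7.9 0.3 0.0
      vertex 1.1 2.5 0.0
      vertex 12.0 6.0 0.0
    endloop
  endfacet
  facet normal 0.7979 0.5739 0.1841
    outer loop
      vertex 12.0 6.0 0.0
      vertex 7.9 11.7 0.0
      vertex 6.0 6.0 26.0
    endloop
  endfacet
  facet normal -0.3026 0.9354 0.1830
    outer loop
      vertex 7.9 11.7 0.0
      vertex 1.1 9.5 0.0
      vertex 6.0 6.0 26.0
    endloop
  endfacet
  facet normal -0.9827 0.0000 0.1852
    outer loop
      vertex 1.1 9.5 0.0
      vertex 1.1 2.5 0.0
      vertex 6.0 6.0 26.0
    endloop
  endfacet
  facet normal -0.3026 -0.9354 0.1830
    outer loop
      vertex 1.1 2.5 0.0
      vertex 7.9 0.3 0.0
      vertex 6.0 6.0 26.0
    endloop
  endfacet
  facet normal 0.7979 -0.5739 0.1841
    outer loop
      vertex 7.9 0.3 0.0
      vertex 12.0 6.0 0.0
      vertex 6.0 6.0 26.0
    endloop
  endfacet
endsolid part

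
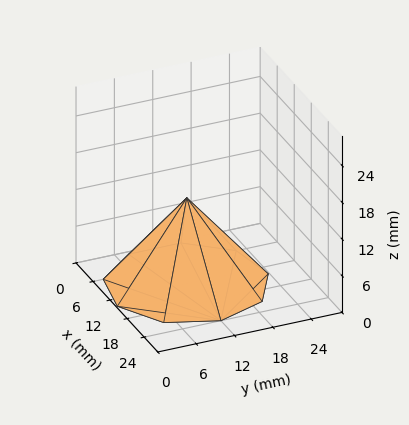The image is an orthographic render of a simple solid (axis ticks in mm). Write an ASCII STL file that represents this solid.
Reading the render: the shape is a regular 9-sided pyramid, base circumscribed radius ≈ 12 mm, apex at z ≈ 14 mm (dimensions read to the nearest mm from the axis ticks). For the STL, each face is triangulated and given an outward normal.

solid part
  facet normal 0.0000 0.0000 -1.0000
    outer loop
      vertex 14.1 23.8 0.0
      vertex 21.2 19.7 0.0
      vertex 24.0 12.0 0.0
    endloop
  endfacet
  facet normal 0.0000 0.0000 -1.0000
    outer loop
      vertex 6.0 22.4 0.0
      vertex 14.1 23.8 0.0
      vertex 24.0 12.0 0.0
    endloop
  endfacet
  facet normal 0.0000 0.0000 -1.0000
    outer loop
      vertex 0.7 16.1 0.0
      vertex 6.0 22.4 0.0
      vertex 24.0 12.0 0.0
    endloop
  endfacet
  facet normal 0.0000 0.0000 -1.0000
    outer loop
      vertex 0.7 7.9 0.0
      vertex 0.7 16.1 0.0
      vertex 24.0 12.0 0.0
    endloop
  endfacet
  facet normal 0.0000 0.0000 -1.0000
    outer loop
      vertex 6.0 1.6 0.0
      vertex 0.7 7.9 0.0
      vertex 24.0 12.0 0.0
    endloop
  endfacet
  facet normal 0.0000 0.0000 -1.0000
    outer loop
      vertex 14.1 0.2 0.0
      vertex 6.0 1.6 0.0
      vertex 24.0 12.0 0.0
    endloop
  endfacet
  facet normal 0.0000 0.0000 -1.0000
    outer loop
      vertex 21.2 4.3 0.0
      vertex 14.1 0.2 0.0
      vertex 24.0 12.0 0.0
    endloop
  endfacet
  facet normal 0.7319 0.2661 0.6273
    outer loop
      vertex 24.0 12.0 0.0
      vertex 21.2 19.7 0.0
      vertex 12.0 12.0 14.0
    endloop
  endfacet
  facet normal 0.3896 0.6746 0.6270
    outer loop
      vertex 21.2 19.7 0.0
      vertex 14.1 23.8 0.0
      vertex 12.0 12.0 14.0
    endloop
  endfacet
  facet normal -0.1327 0.7676 0.6271
    outer loop
      vertex 14.1 23.8 0.0
      vertex 6.0 22.4 0.0
      vertex 12.0 12.0 14.0
    endloop
  endfacet
  facet normal -0.5957 0.5012 0.6276
    outer loop
      vertex 6.0 22.4 0.0
      vertex 0.7 16.1 0.0
      vertex 12.0 12.0 14.0
    endloop
  endfacet
  facet normal -0.7782 0.0000 0.6281
    outer loop
      vertex 0.7 16.1 0.0
      vertex 0.7 7.9 0.0
      vertex 12.0 12.0 14.0
    endloop
  endfacet
  facet normal -0.5957 -0.5012 0.6276
    outer loop
      vertex 0.7 7.9 0.0
      vertex 6.0 1.6 0.0
      vertex 12.0 12.0 14.0
    endloop
  endfacet
  facet normal -0.1327 -0.7676 0.6271
    outer loop
      vertex 6.0 1.6 0.0
      vertex 14.1 0.2 0.0
      vertex 12.0 12.0 14.0
    endloop
  endfacet
  facet normal 0.3896 -0.6746 0.6270
    outer loop
      vertex 14.1 0.2 0.0
      vertex 21.2 4.3 0.0
      vertex 12.0 12.0 14.0
    endloop
  endfacet
  facet normal 0.7319 -0.2661 0.6273
    outer loop
      vertex 21.2 4.3 0.0
      vertex 24.0 12.0 0.0
      vertex 12.0 12.0 14.0
    endloop
  endfacet
endsolid part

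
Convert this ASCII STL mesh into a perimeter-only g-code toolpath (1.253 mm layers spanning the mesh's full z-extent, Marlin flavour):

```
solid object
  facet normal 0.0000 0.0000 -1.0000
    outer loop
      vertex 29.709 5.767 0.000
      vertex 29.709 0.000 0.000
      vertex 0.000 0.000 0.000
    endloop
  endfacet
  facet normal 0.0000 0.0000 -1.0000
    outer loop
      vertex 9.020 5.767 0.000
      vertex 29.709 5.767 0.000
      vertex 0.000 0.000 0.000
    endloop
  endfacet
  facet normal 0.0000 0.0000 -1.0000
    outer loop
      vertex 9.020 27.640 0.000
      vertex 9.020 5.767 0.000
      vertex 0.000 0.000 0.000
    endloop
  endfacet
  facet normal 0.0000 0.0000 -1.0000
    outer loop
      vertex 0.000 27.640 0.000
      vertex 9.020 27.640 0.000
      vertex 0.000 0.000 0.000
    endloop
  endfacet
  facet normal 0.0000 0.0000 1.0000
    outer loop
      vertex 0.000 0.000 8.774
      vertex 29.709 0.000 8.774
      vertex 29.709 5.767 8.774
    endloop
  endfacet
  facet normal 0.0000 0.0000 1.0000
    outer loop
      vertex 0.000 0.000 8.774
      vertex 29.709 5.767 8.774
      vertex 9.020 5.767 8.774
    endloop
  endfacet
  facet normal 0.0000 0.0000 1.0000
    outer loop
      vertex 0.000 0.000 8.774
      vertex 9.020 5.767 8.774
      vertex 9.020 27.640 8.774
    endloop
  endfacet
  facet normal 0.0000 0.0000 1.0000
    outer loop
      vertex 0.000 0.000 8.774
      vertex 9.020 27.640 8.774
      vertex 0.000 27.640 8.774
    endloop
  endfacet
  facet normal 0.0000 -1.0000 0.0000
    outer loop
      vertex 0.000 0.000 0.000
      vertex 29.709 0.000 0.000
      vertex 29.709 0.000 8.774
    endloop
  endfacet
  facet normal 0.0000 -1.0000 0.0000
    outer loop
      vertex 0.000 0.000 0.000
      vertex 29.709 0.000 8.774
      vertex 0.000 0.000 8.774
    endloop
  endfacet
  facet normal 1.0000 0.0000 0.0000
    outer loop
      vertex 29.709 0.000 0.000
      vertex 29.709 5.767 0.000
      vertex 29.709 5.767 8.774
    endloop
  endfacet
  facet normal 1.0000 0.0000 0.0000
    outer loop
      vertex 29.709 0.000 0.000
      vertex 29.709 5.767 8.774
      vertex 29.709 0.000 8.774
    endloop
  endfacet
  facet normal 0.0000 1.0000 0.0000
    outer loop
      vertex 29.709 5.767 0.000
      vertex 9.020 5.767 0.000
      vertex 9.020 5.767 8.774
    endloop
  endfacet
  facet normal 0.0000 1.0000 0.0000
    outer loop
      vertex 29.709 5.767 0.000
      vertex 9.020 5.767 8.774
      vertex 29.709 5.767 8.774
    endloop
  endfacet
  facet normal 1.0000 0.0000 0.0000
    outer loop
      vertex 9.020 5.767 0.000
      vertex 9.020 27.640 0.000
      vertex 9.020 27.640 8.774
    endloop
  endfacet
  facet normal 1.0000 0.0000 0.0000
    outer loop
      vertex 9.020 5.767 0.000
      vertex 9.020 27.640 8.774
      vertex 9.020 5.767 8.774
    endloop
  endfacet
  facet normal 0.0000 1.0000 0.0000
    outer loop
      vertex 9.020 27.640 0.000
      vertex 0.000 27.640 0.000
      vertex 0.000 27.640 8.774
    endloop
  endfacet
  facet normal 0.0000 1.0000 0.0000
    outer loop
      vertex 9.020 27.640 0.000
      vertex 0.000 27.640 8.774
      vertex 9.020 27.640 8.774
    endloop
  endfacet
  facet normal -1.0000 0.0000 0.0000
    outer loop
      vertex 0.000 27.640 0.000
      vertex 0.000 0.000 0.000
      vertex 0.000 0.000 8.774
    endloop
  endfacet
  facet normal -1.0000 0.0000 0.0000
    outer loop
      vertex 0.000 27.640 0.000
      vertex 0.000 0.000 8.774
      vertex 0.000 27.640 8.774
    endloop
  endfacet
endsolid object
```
; perimeter-only toolpath
G21 ; units = mm
G90 ; absolute positioning
G28 ; home
; layer 1
G0 Z1.253
G0 X0.000 Y0.000
G1 X29.709 Y0.000
G1 X29.709 Y5.767
G1 X9.020 Y5.767
G1 X9.020 Y27.640
G1 X0.000 Y27.640
G1 X0.000 Y0.000
; layer 2
G0 Z2.507
G0 X0.000 Y0.000
G1 X29.709 Y0.000
G1 X29.709 Y5.767
G1 X9.020 Y5.767
G1 X9.020 Y27.640
G1 X0.000 Y27.640
G1 X0.000 Y0.000
; layer 3
G0 Z3.760
G0 X0.000 Y0.000
G1 X29.709 Y0.000
G1 X29.709 Y5.767
G1 X9.020 Y5.767
G1 X9.020 Y27.640
G1 X0.000 Y27.640
G1 X0.000 Y0.000
; layer 4
G0 Z5.014
G0 X0.000 Y0.000
G1 X29.709 Y0.000
G1 X29.709 Y5.767
G1 X9.020 Y5.767
G1 X9.020 Y27.640
G1 X0.000 Y27.640
G1 X0.000 Y0.000
; layer 5
G0 Z6.267
G0 X0.000 Y0.000
G1 X29.709 Y0.000
G1 X29.709 Y5.767
G1 X9.020 Y5.767
G1 X9.020 Y27.640
G1 X0.000 Y27.640
G1 X0.000 Y0.000
; layer 6
G0 Z7.521
G0 X0.000 Y0.000
G1 X29.709 Y0.000
G1 X29.709 Y5.767
G1 X9.020 Y5.767
G1 X9.020 Y27.640
G1 X0.000 Y27.640
G1 X0.000 Y0.000
; layer 7
G0 Z8.774
G0 X0.000 Y0.000
G1 X29.709 Y0.000
G1 X29.709 Y5.767
G1 X9.020 Y5.767
G1 X9.020 Y27.640
G1 X0.000 Y27.640
G1 X0.000 Y0.000
M2 ; end

The solid is an L-shaped prism: outer 29.7 × 27.6 mm, arm thicknesses ≈ 5.77 mm (horizontal) and 9.02 mm (vertical), extruded 8.77 mm in z. Slicing at Δz = 1.253 mm — 7 equal slices spanning the solid's height, so layer i sits at z = i·h/7 — gives 7 non-empty perimeters. Each is a 6-segment closed polygon; G0 lifts to the layer z and rapids to the start vertex, then G1 traces the edges.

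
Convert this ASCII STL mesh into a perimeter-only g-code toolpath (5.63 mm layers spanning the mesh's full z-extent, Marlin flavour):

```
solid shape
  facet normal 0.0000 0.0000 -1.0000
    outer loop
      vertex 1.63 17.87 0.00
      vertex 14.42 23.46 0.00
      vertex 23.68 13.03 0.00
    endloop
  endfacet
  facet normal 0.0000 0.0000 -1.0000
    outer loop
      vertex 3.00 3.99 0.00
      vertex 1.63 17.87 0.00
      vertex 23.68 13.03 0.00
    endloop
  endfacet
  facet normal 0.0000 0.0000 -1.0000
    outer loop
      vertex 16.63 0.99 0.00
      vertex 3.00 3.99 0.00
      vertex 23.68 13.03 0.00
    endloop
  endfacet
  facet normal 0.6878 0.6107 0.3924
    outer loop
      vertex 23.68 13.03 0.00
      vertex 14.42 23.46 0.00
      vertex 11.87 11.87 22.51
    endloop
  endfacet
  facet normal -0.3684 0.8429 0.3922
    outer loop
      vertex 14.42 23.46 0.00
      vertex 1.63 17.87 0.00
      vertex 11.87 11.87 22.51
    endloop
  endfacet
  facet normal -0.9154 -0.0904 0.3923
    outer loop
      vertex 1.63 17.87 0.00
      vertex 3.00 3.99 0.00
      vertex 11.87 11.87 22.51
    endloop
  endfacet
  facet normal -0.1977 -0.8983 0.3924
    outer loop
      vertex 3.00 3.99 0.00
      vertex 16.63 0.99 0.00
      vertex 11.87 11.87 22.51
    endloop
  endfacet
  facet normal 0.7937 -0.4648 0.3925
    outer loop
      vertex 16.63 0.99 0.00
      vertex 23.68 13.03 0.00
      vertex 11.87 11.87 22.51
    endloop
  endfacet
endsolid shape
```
; perimeter-only toolpath
G21 ; units = mm
G90 ; absolute positioning
G28 ; home
; layer 1
G0 Z5.63
G0 X20.73 Y12.74
G1 X13.78 Y20.56
G1 X4.19 Y16.37
G1 X5.22 Y5.96
G1 X15.44 Y3.71
G1 X20.73 Y12.74
; layer 2
G0 Z11.26
G0 X17.77 Y12.45
G1 X13.14 Y17.66
G1 X6.75 Y14.87
G1 X7.43 Y7.93
G1 X14.25 Y6.43
G1 X17.77 Y12.45
; layer 3
G0 Z16.88
G0 X14.82 Y12.16
G1 X12.51 Y14.77
G1 X9.31 Y13.37
G1 X9.65 Y9.90
G1 X13.06 Y9.15
G1 X14.82 Y12.16
M2 ; end

The solid is a regular 5-sided pyramid, base circumscribed radius ≈ 11.9 mm, apex at z ≈ 22.5 mm. Slicing at Δz = 5.63 mm — 4 equal slices spanning the solid's height, so layer i sits at z = i·h/4 — gives 3 non-empty perimeters. Each is a 5-segment closed polygon; G0 lifts to the layer z and rapids to the start vertex, then G1 traces the edges. The cross-section shrinks linearly with z (the slice at the apex is degenerate and omitted).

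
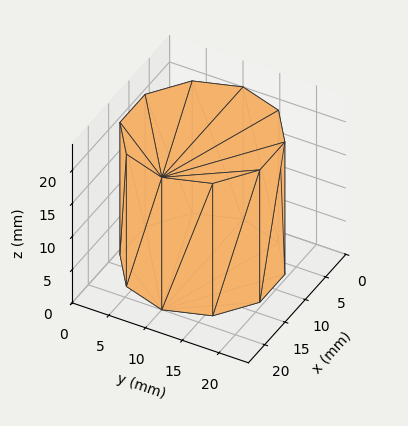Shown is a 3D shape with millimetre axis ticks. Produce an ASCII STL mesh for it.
Reading the render: the shape is a regular 10-sided prism (a cylinder approximated with 10 flat sides), circumscribed radius ≈ 10 mm, height ≈ 20 mm (dimensions read to the nearest mm from the axis ticks). For the STL, each face is triangulated and given an outward normal.

solid part
  facet normal 0.0000 0.0000 -1.0000
    outer loop
      vertex 13.090 19.511 0.000
      vertex 18.090 15.878 0.000
      vertex 20.000 10.000 0.000
    endloop
  endfacet
  facet normal 0.0000 0.0000 -1.0000
    outer loop
      vertex 6.910 19.511 0.000
      vertex 13.090 19.511 0.000
      vertex 20.000 10.000 0.000
    endloop
  endfacet
  facet normal 0.0000 0.0000 -1.0000
    outer loop
      vertex 1.910 15.878 0.000
      vertex 6.910 19.511 0.000
      vertex 20.000 10.000 0.000
    endloop
  endfacet
  facet normal 0.0000 0.0000 -1.0000
    outer loop
      vertex 0.000 10.000 0.000
      vertex 1.910 15.878 0.000
      vertex 20.000 10.000 0.000
    endloop
  endfacet
  facet normal 0.0000 0.0000 -1.0000
    outer loop
      vertex 1.910 4.122 0.000
      vertex 0.000 10.000 0.000
      vertex 20.000 10.000 0.000
    endloop
  endfacet
  facet normal 0.0000 0.0000 -1.0000
    outer loop
      vertex 6.910 0.489 0.000
      vertex 1.910 4.122 0.000
      vertex 20.000 10.000 0.000
    endloop
  endfacet
  facet normal 0.0000 0.0000 -1.0000
    outer loop
      vertex 13.090 0.489 0.000
      vertex 6.910 0.489 0.000
      vertex 20.000 10.000 0.000
    endloop
  endfacet
  facet normal 0.0000 0.0000 -1.0000
    outer loop
      vertex 18.090 4.122 0.000
      vertex 13.090 0.489 0.000
      vertex 20.000 10.000 0.000
    endloop
  endfacet
  facet normal 0.0000 0.0000 1.0000
    outer loop
      vertex 20.000 10.000 20.000
      vertex 18.090 15.878 20.000
      vertex 13.090 19.511 20.000
    endloop
  endfacet
  facet normal 0.0000 0.0000 1.0000
    outer loop
      vertex 20.000 10.000 20.000
      vertex 13.090 19.511 20.000
      vertex 6.910 19.511 20.000
    endloop
  endfacet
  facet normal 0.0000 0.0000 1.0000
    outer loop
      vertex 20.000 10.000 20.000
      vertex 6.910 19.511 20.000
      vertex 1.910 15.878 20.000
    endloop
  endfacet
  facet normal 0.0000 0.0000 1.0000
    outer loop
      vertex 20.000 10.000 20.000
      vertex 1.910 15.878 20.000
      vertex 0.000 10.000 20.000
    endloop
  endfacet
  facet normal 0.0000 0.0000 1.0000
    outer loop
      vertex 20.000 10.000 20.000
      vertex 0.000 10.000 20.000
      vertex 1.910 4.122 20.000
    endloop
  endfacet
  facet normal 0.0000 0.0000 1.0000
    outer loop
      vertex 20.000 10.000 20.000
      vertex 1.910 4.122 20.000
      vertex 6.910 0.489 20.000
    endloop
  endfacet
  facet normal 0.0000 0.0000 1.0000
    outer loop
      vertex 20.000 10.000 20.000
      vertex 6.910 0.489 20.000
      vertex 13.090 0.489 20.000
    endloop
  endfacet
  facet normal 0.0000 0.0000 1.0000
    outer loop
      vertex 20.000 10.000 20.000
      vertex 13.090 0.489 20.000
      vertex 18.090 4.122 20.000
    endloop
  endfacet
  facet normal 0.9511 0.3090 0.0000
    outer loop
      vertex 20.000 10.000 0.000
      vertex 18.090 15.878 0.000
      vertex 18.090 15.878 20.000
    endloop
  endfacet
  facet normal 0.9511 0.3090 0.0000
    outer loop
      vertex 20.000 10.000 0.000
      vertex 18.090 15.878 20.000
      vertex 20.000 10.000 20.000
    endloop
  endfacet
  facet normal 0.5878 0.8090 0.0000
    outer loop
      vertex 18.090 15.878 0.000
      vertex 13.090 19.511 0.000
      vertex 13.090 19.511 20.000
    endloop
  endfacet
  facet normal 0.5878 0.8090 0.0000
    outer loop
      vertex 18.090 15.878 0.000
      vertex 13.090 19.511 20.000
      vertex 18.090 15.878 20.000
    endloop
  endfacet
  facet normal 0.0000 1.0000 0.0000
    outer loop
      vertex 13.090 19.511 0.000
      vertex 6.910 19.511 0.000
      vertex 6.910 19.511 20.000
    endloop
  endfacet
  facet normal 0.0000 1.0000 0.0000
    outer loop
      vertex 13.090 19.511 0.000
      vertex 6.910 19.511 20.000
      vertex 13.090 19.511 20.000
    endloop
  endfacet
  facet normal -0.5878 0.8090 0.0000
    outer loop
      vertex 6.910 19.511 0.000
      vertex 1.910 15.878 0.000
      vertex 1.910 15.878 20.000
    endloop
  endfacet
  facet normal -0.5878 0.8090 0.0000
    outer loop
      vertex 6.910 19.511 0.000
      vertex 1.910 15.878 20.000
      vertex 6.910 19.511 20.000
    endloop
  endfacet
  facet normal -0.9511 0.3090 0.0000
    outer loop
      vertex 1.910 15.878 0.000
      vertex 0.000 10.000 0.000
      vertex 0.000 10.000 20.000
    endloop
  endfacet
  facet normal -0.9511 0.3090 0.0000
    outer loop
      vertex 1.910 15.878 0.000
      vertex 0.000 10.000 20.000
      vertex 1.910 15.878 20.000
    endloop
  endfacet
  facet normal -0.9511 -0.3090 0.0000
    outer loop
      vertex 0.000 10.000 0.000
      vertex 1.910 4.122 0.000
      vertex 1.910 4.122 20.000
    endloop
  endfacet
  facet normal -0.9511 -0.3090 0.0000
    outer loop
      vertex 0.000 10.000 0.000
      vertex 1.910 4.122 20.000
      vertex 0.000 10.000 20.000
    endloop
  endfacet
  facet normal -0.5878 -0.8090 0.0000
    outer loop
      vertex 1.910 4.122 0.000
      vertex 6.910 0.489 0.000
      vertex 6.910 0.489 20.000
    endloop
  endfacet
  facet normal -0.5878 -0.8090 0.0000
    outer loop
      vertex 1.910 4.122 0.000
      vertex 6.910 0.489 20.000
      vertex 1.910 4.122 20.000
    endloop
  endfacet
  facet normal 0.0000 -1.0000 0.0000
    outer loop
      vertex 6.910 0.489 0.000
      vertex 13.090 0.489 0.000
      vertex 13.090 0.489 20.000
    endloop
  endfacet
  facet normal 0.0000 -1.0000 0.0000
    outer loop
      vertex 6.910 0.489 0.000
      vertex 13.090 0.489 20.000
      vertex 6.910 0.489 20.000
    endloop
  endfacet
  facet normal 0.5878 -0.8090 0.0000
    outer loop
      vertex 13.090 0.489 0.000
      vertex 18.090 4.122 0.000
      vertex 18.090 4.122 20.000
    endloop
  endfacet
  facet normal 0.5878 -0.8090 0.0000
    outer loop
      vertex 13.090 0.489 0.000
      vertex 18.090 4.122 20.000
      vertex 13.090 0.489 20.000
    endloop
  endfacet
  facet normal 0.9511 -0.3090 0.0000
    outer loop
      vertex 18.090 4.122 0.000
      vertex 20.000 10.000 0.000
      vertex 20.000 10.000 20.000
    endloop
  endfacet
  facet normal 0.9511 -0.3090 0.0000
    outer loop
      vertex 18.090 4.122 0.000
      vertex 20.000 10.000 20.000
      vertex 18.090 4.122 20.000
    endloop
  endfacet
endsolid part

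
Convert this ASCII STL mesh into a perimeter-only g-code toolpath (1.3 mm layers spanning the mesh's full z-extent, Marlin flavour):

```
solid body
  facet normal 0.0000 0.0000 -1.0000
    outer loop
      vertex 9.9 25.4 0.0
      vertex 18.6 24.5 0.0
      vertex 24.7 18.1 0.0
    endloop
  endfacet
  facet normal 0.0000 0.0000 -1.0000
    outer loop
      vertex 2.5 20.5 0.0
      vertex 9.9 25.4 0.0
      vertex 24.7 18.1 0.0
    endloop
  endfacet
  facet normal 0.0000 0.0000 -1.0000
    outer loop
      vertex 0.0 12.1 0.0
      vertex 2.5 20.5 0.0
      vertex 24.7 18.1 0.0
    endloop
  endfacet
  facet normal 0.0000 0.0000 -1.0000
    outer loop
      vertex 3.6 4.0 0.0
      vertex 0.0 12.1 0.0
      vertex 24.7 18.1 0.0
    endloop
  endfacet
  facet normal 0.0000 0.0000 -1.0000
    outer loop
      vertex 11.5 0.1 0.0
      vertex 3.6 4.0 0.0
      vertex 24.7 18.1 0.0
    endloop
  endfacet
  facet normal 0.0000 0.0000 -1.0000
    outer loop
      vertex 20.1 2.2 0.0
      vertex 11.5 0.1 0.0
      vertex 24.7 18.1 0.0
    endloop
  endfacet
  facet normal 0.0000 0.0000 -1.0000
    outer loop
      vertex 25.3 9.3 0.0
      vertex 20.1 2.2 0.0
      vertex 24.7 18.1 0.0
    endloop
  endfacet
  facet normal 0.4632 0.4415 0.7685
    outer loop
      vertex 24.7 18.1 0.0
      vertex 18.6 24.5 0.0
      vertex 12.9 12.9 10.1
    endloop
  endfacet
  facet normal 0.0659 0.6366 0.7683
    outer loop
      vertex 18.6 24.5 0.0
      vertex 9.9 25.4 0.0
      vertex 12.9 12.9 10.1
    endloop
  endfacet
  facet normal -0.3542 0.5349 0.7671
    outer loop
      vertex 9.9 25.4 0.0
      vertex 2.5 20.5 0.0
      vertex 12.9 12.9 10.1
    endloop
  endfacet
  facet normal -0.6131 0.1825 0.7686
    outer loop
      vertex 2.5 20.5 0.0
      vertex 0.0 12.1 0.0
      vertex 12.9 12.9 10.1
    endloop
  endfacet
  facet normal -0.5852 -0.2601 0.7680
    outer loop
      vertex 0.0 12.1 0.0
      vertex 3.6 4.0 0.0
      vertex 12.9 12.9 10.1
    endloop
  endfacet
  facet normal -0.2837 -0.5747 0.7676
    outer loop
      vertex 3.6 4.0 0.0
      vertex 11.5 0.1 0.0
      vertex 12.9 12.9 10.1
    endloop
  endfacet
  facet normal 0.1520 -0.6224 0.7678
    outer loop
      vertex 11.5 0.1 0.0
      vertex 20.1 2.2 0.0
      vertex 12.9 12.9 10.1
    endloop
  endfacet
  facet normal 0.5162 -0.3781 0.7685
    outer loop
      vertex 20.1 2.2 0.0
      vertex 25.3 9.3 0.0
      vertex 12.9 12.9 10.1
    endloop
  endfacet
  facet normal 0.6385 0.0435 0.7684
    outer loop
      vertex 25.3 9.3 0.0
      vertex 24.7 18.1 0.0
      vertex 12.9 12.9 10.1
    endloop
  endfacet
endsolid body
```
; perimeter-only toolpath
G21 ; units = mm
G90 ; absolute positioning
G28 ; home
; layer 1
G0 Z1.3
G0 X23.2 Y17.5
G1 X17.9 Y23.1
G1 X10.3 Y23.8
G1 X3.8 Y19.6
G1 X1.6 Y12.2
G1 X4.8 Y5.1
G1 X11.7 Y1.7
G1 X19.2 Y3.5
G1 X23.8 Y9.8
G1 X23.2 Y17.5
; layer 2
G0 Z2.5
G0 X21.8 Y16.8
G1 X17.2 Y21.6
G1 X10.7 Y22.3
G1 X5.1 Y18.6
G1 X3.2 Y12.3
G1 X5.9 Y6.2
G1 X11.8 Y3.3
G1 X18.3 Y4.9
G1 X22.2 Y10.2
G1 X21.8 Y16.8
; layer 3
G0 Z3.8
G0 X20.3 Y16.1
G1 X16.5 Y20.1
G1 X11.0 Y20.7
G1 X6.4 Y17.6
G1 X4.8 Y12.4
G1 X7.1 Y7.3
G1 X12.0 Y4.9
G1 X17.4 Y6.2
G1 X20.6 Y10.7
G1 X20.3 Y16.1
; layer 4
G0 Z5.0
G0 X18.8 Y15.5
G1 X15.8 Y18.7
G1 X11.4 Y19.1
G1 X7.7 Y16.7
G1 X6.5 Y12.5
G1 X8.2 Y8.4
G1 X12.2 Y6.5
G1 X16.5 Y7.6
G1 X19.1 Y11.1
G1 X18.8 Y15.5
; layer 5
G0 Z6.3
G0 X17.3 Y14.9
G1 X15.0 Y17.2
G1 X11.8 Y17.6
G1 X9.0 Y15.8
G1 X8.1 Y12.6
G1 X9.4 Y9.6
G1 X12.4 Y8.1
G1 X15.6 Y8.9
G1 X17.6 Y11.6
G1 X17.3 Y14.9
; layer 6
G0 Z7.6
G0 X15.9 Y14.2
G1 X14.3 Y15.8
G1 X12.2 Y16.0
G1 X10.3 Y14.8
G1 X9.7 Y12.7
G1 X10.6 Y10.7
G1 X12.6 Y9.7
G1 X14.7 Y10.2
G1 X16.0 Y12.0
G1 X15.9 Y14.2
; layer 7
G0 Z8.8
G0 X14.4 Y13.5
G1 X13.6 Y14.3
G1 X12.5 Y14.5
G1 X11.6 Y13.8
G1 X11.3 Y12.8
G1 X11.7 Y11.8
G1 X12.7 Y11.3
G1 X13.8 Y11.6
G1 X14.4 Y12.5
G1 X14.4 Y13.5
M2 ; end

The solid is a regular 9-sided pyramid, base circumscribed radius ≈ 12.9 mm, apex at z ≈ 10.1 mm. Slicing at Δz = 1.3 mm — 8 equal slices spanning the solid's height, so layer i sits at z = i·h/8 — gives 7 non-empty perimeters. Each is a 9-segment closed polygon; G0 lifts to the layer z and rapids to the start vertex, then G1 traces the edges. The cross-section shrinks linearly with z (the slice at the apex is degenerate and omitted).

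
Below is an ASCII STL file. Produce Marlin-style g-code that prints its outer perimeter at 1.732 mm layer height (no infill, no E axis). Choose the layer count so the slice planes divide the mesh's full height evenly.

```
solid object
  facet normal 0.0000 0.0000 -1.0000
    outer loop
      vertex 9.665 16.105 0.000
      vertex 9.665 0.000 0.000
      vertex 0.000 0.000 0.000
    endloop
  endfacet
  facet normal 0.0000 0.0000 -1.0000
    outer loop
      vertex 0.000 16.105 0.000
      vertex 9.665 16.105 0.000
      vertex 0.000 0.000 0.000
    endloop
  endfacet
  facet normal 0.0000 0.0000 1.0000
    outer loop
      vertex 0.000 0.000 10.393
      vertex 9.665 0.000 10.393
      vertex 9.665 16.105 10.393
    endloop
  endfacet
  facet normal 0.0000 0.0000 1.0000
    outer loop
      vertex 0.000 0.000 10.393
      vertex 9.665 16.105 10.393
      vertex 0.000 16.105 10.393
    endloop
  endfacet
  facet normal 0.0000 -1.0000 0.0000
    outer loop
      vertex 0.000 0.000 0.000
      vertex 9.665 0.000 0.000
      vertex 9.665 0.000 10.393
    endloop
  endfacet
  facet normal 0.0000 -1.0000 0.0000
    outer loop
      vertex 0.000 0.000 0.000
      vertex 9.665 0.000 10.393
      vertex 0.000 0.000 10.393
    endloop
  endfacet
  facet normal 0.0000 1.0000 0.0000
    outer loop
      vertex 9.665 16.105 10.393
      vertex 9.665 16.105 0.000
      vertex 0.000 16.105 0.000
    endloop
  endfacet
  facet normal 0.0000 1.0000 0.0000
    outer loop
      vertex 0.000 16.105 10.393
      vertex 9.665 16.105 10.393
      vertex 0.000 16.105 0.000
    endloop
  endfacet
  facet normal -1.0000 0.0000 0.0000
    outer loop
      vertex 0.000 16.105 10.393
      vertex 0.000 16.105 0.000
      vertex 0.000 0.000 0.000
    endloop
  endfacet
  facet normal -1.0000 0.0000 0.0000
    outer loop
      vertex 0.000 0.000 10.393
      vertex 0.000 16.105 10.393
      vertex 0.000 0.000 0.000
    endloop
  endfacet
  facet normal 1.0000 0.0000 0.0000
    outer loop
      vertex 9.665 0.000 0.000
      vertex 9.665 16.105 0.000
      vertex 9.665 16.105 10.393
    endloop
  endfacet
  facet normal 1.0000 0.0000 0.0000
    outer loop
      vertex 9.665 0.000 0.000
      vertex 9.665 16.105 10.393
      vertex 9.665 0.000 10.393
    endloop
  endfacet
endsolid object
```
; perimeter-only toolpath
G21 ; units = mm
G90 ; absolute positioning
G28 ; home
; layer 1
G0 Z1.732
G0 X0.000 Y0.000
G1 X9.665 Y0.000
G1 X9.665 Y16.105
G1 X0.000 Y16.105
G1 X0.000 Y0.000
; layer 2
G0 Z3.464
G0 X0.000 Y0.000
G1 X9.665 Y0.000
G1 X9.665 Y16.105
G1 X0.000 Y16.105
G1 X0.000 Y0.000
; layer 3
G0 Z5.197
G0 X0.000 Y0.000
G1 X9.665 Y0.000
G1 X9.665 Y16.105
G1 X0.000 Y16.105
G1 X0.000 Y0.000
; layer 4
G0 Z6.929
G0 X0.000 Y0.000
G1 X9.665 Y0.000
G1 X9.665 Y16.105
G1 X0.000 Y16.105
G1 X0.000 Y0.000
; layer 5
G0 Z8.661
G0 X0.000 Y0.000
G1 X9.665 Y0.000
G1 X9.665 Y16.105
G1 X0.000 Y16.105
G1 X0.000 Y0.000
; layer 6
G0 Z10.393
G0 X0.000 Y0.000
G1 X9.665 Y0.000
G1 X9.665 Y16.105
G1 X0.000 Y16.105
G1 X0.000 Y0.000
M2 ; end

The solid is a rectangular box, roughly 9.66 × 16.1 mm footprint and 10.4 mm tall. Slicing at Δz = 1.732 mm — 6 equal slices spanning the solid's height, so layer i sits at z = i·h/6 — gives 6 non-empty perimeters. Each is a 4-segment closed polygon; G0 lifts to the layer z and rapids to the start vertex, then G1 traces the edges.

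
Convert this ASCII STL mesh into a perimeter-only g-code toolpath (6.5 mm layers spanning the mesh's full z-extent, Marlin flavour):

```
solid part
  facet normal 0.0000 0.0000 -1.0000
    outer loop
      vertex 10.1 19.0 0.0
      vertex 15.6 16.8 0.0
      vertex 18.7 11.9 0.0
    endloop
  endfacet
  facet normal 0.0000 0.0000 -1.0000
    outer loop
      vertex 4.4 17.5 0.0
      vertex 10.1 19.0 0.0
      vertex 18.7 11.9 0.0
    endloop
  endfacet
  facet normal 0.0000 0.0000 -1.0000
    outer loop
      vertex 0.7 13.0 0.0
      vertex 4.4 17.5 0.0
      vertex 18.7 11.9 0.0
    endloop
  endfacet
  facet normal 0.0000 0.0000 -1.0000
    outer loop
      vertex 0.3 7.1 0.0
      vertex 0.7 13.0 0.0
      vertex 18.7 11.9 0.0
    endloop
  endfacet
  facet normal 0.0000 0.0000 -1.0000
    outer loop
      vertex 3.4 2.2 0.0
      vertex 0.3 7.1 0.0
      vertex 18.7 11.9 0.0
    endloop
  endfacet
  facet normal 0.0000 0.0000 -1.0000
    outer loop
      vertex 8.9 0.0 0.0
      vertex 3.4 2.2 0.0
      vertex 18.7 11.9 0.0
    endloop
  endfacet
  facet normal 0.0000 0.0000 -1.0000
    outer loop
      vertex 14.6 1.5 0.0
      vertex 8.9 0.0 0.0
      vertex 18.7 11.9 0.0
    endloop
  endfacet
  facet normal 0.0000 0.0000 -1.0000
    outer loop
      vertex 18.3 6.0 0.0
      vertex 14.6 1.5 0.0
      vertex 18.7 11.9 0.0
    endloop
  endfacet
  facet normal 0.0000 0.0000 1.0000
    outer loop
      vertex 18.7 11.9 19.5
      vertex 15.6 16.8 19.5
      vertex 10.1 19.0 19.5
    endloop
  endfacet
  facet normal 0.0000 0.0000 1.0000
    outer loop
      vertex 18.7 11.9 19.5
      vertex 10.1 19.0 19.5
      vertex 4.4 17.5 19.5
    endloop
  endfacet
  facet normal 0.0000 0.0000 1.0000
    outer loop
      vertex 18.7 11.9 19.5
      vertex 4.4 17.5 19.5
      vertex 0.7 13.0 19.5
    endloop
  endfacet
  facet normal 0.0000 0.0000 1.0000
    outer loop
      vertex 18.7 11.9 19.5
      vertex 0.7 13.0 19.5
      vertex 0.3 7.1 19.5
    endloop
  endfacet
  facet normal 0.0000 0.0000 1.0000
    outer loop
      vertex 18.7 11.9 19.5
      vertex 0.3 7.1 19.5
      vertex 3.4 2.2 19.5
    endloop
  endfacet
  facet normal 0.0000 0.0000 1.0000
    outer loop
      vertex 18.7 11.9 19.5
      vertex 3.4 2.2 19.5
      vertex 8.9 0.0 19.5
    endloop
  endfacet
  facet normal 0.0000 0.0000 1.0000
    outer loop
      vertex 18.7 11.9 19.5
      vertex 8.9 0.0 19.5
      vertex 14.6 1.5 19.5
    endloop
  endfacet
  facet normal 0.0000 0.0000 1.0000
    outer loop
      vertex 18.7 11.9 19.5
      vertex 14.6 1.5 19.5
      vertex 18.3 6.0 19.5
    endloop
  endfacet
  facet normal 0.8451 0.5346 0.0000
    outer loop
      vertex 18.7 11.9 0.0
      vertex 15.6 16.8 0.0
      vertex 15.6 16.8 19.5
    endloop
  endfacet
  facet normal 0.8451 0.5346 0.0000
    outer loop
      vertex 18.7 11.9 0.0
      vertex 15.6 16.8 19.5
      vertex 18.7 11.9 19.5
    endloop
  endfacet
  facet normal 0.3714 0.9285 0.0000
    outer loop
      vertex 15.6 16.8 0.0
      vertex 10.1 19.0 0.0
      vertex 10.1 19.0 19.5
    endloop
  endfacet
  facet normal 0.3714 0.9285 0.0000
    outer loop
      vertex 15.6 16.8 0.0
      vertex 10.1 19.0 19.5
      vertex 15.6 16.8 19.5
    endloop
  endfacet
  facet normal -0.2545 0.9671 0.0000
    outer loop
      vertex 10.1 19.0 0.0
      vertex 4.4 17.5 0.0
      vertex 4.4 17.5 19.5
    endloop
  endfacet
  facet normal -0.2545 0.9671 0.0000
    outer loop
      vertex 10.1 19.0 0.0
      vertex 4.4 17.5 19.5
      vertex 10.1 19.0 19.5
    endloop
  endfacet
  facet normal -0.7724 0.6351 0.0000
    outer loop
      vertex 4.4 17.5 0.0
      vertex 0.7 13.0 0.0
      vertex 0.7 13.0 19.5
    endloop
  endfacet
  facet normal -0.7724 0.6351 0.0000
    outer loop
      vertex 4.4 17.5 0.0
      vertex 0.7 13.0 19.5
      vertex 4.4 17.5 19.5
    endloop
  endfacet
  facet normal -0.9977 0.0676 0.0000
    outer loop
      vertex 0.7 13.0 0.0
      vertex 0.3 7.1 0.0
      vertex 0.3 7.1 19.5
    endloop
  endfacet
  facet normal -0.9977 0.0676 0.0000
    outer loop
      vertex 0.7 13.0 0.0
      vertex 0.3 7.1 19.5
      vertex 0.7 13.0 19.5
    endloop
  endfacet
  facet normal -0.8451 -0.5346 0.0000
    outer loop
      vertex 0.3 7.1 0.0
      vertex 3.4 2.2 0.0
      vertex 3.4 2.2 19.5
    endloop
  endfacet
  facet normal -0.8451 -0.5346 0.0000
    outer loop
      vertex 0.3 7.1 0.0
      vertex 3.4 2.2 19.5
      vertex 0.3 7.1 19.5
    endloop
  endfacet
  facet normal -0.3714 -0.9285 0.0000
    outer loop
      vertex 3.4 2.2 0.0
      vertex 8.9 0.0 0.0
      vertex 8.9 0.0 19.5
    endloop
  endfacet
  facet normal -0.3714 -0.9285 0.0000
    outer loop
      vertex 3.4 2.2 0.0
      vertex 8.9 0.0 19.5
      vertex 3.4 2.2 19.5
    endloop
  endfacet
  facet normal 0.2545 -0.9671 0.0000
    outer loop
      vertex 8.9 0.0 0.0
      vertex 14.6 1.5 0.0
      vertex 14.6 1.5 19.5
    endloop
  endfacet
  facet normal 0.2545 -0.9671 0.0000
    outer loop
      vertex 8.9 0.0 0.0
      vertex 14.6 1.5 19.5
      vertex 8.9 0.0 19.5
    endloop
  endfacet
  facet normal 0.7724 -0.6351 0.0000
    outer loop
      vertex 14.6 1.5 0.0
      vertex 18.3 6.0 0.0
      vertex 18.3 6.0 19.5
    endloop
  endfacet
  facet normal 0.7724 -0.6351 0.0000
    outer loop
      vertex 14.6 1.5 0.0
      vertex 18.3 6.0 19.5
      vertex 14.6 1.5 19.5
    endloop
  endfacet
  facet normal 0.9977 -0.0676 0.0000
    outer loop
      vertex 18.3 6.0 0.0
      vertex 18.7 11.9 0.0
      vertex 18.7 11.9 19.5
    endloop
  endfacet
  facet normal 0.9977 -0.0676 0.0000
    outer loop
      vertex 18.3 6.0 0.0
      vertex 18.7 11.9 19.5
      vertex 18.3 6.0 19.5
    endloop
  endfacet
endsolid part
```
; perimeter-only toolpath
G21 ; units = mm
G90 ; absolute positioning
G28 ; home
; layer 1
G0 Z6.5
G0 X18.7 Y11.9
G1 X15.6 Y16.8
G1 X10.1 Y19.0
G1 X4.4 Y17.5
G1 X0.7 Y13.0
G1 X0.3 Y7.1
G1 X3.4 Y2.2
G1 X8.9 Y0.0
G1 X14.6 Y1.5
G1 X18.3 Y6.0
G1 X18.7 Y11.9
; layer 2
G0 Z13.0
G0 X18.7 Y11.9
G1 X15.6 Y16.8
G1 X10.1 Y19.0
G1 X4.4 Y17.5
G1 X0.7 Y13.0
G1 X0.3 Y7.1
G1 X3.4 Y2.2
G1 X8.9 Y0.0
G1 X14.6 Y1.5
G1 X18.3 Y6.0
G1 X18.7 Y11.9
; layer 3
G0 Z19.5
G0 X18.7 Y11.9
G1 X15.6 Y16.8
G1 X10.1 Y19.0
G1 X4.4 Y17.5
G1 X0.7 Y13.0
G1 X0.3 Y7.1
G1 X3.4 Y2.2
G1 X8.9 Y0.0
G1 X14.6 Y1.5
G1 X18.3 Y6.0
G1 X18.7 Y11.9
M2 ; end

The solid is a regular 10-sided prism (a cylinder approximated with 10 flat sides), circumscribed radius ≈ 9.5 mm, height ≈ 19.5 mm. Slicing at Δz = 6.5 mm — 3 equal slices spanning the solid's height, so layer i sits at z = i·h/3 — gives 3 non-empty perimeters. Each is a 10-segment closed polygon; G0 lifts to the layer z and rapids to the start vertex, then G1 traces the edges.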